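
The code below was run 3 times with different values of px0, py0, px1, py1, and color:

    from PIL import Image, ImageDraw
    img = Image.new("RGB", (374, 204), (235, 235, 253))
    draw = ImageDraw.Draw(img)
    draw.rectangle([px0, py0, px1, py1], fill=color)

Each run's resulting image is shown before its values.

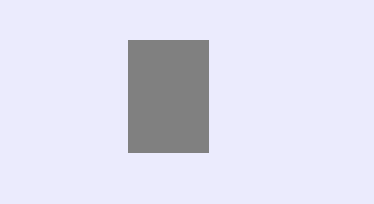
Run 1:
px0 = 128, py0 = 40, px1 = 208, py1 = 152, color = 'gray'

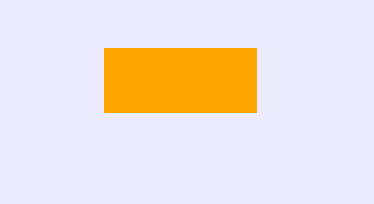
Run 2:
px0 = 104, py0 = 48, px1 = 256, py1 = 112, color = 'orange'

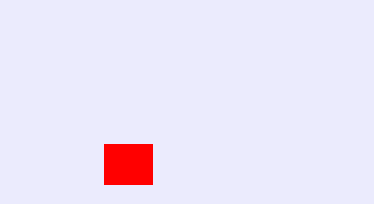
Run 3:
px0 = 104
py0 = 144
px1 = 152
py1 = 184
color = 'red'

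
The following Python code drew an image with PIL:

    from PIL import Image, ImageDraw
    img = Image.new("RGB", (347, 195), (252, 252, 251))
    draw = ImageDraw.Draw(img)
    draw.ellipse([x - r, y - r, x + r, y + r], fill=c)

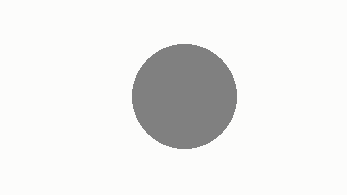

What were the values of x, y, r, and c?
x = 184, y = 96, r = 52, c = 'gray'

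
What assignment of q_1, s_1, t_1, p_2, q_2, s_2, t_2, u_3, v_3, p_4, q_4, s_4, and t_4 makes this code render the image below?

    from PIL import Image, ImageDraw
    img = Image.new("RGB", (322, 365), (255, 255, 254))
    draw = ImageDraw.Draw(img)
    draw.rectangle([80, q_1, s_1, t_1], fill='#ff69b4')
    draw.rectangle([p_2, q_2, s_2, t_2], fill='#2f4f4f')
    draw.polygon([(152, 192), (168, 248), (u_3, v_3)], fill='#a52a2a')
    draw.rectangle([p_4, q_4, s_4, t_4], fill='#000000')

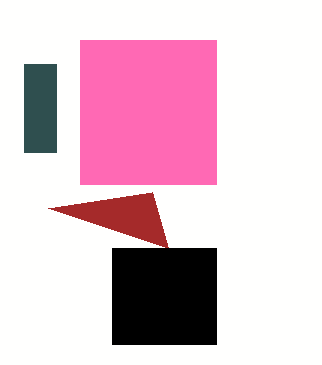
q_1 = 40
s_1 = 216
t_1 = 184
p_2 = 24
q_2 = 64
s_2 = 56
t_2 = 152
u_3 = 48
v_3 = 208
p_4 = 112
q_4 = 248
s_4 = 216
t_4 = 344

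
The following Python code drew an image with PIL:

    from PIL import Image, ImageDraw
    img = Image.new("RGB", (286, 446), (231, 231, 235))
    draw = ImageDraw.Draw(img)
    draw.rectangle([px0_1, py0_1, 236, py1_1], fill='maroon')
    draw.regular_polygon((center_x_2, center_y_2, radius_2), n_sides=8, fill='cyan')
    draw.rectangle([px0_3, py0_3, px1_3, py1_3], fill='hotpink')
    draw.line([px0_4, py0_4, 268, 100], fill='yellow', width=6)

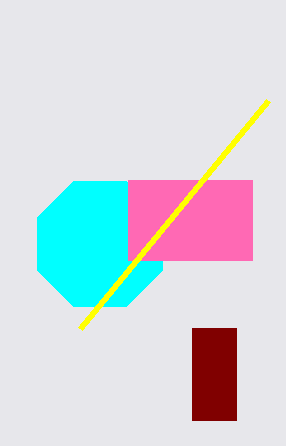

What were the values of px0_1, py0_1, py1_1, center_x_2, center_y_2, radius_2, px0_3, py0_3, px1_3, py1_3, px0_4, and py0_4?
px0_1 = 192, py0_1 = 328, py1_1 = 420, center_x_2 = 100, center_y_2 = 244, radius_2 = 68, px0_3 = 128, py0_3 = 180, px1_3 = 252, py1_3 = 260, px0_4 = 80, py0_4 = 328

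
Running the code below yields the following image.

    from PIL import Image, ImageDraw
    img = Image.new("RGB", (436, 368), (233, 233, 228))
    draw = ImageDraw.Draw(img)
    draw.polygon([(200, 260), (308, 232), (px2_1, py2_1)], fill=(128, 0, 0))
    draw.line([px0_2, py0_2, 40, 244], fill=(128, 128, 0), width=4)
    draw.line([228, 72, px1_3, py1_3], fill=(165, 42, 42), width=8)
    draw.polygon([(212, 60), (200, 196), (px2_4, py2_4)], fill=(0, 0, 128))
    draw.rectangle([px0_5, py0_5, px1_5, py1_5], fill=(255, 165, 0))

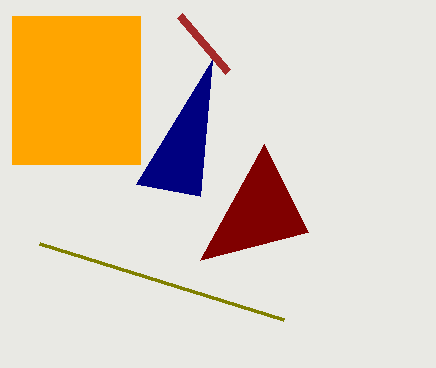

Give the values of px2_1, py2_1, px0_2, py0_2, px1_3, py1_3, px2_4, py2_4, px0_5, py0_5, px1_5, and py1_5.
px2_1 = 264
py2_1 = 144
px0_2 = 284
py0_2 = 320
px1_3 = 180
py1_3 = 16
px2_4 = 136
py2_4 = 184
px0_5 = 12
py0_5 = 16
px1_5 = 140
py1_5 = 164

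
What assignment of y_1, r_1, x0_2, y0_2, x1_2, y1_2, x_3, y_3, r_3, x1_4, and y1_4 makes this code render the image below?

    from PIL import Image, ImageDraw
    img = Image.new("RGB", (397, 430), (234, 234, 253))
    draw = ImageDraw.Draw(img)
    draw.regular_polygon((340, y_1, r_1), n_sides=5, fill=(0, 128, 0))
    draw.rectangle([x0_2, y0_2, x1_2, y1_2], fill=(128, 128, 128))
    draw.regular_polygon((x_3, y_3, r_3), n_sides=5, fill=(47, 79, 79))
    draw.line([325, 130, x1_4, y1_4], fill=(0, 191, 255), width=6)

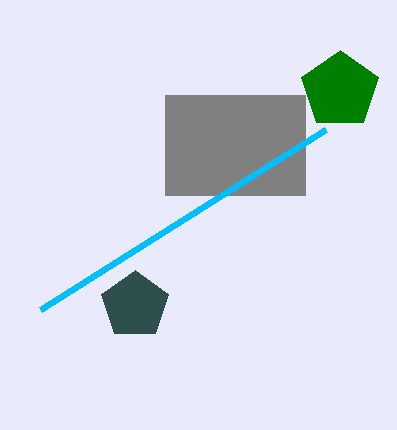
y_1 = 90
r_1 = 40
x0_2 = 165
y0_2 = 95
x1_2 = 305
y1_2 = 195
x_3 = 135
y_3 = 305
r_3 = 35
x1_4 = 40
y1_4 = 310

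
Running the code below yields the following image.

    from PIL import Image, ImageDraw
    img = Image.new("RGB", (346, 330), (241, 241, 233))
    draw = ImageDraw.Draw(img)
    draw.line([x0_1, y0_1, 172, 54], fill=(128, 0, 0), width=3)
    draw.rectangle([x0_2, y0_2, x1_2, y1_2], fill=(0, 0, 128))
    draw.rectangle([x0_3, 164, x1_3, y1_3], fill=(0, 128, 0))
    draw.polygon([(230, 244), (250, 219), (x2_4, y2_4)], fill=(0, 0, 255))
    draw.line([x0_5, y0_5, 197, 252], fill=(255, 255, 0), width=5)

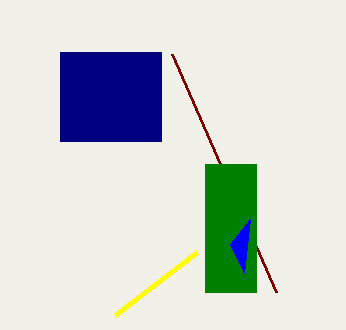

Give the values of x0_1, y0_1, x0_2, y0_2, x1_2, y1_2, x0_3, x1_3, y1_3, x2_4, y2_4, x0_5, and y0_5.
x0_1 = 276, y0_1 = 292, x0_2 = 60, y0_2 = 52, x1_2 = 161, y1_2 = 141, x0_3 = 205, x1_3 = 256, y1_3 = 292, x2_4 = 244, y2_4 = 273, x0_5 = 115, y0_5 = 315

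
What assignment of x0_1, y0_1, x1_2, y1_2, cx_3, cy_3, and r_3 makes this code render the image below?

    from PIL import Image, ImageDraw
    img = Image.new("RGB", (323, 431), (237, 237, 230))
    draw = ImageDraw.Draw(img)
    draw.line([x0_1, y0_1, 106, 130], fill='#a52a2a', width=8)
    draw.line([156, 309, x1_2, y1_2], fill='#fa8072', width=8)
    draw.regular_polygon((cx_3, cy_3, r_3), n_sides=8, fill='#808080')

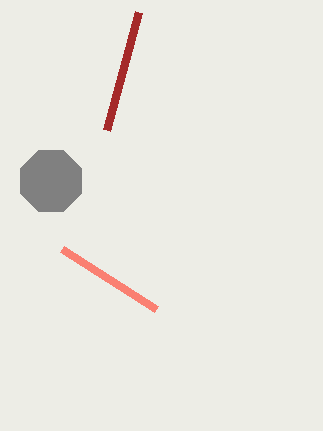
x0_1 = 138
y0_1 = 12
x1_2 = 62
y1_2 = 249
cx_3 = 51
cy_3 = 181
r_3 = 33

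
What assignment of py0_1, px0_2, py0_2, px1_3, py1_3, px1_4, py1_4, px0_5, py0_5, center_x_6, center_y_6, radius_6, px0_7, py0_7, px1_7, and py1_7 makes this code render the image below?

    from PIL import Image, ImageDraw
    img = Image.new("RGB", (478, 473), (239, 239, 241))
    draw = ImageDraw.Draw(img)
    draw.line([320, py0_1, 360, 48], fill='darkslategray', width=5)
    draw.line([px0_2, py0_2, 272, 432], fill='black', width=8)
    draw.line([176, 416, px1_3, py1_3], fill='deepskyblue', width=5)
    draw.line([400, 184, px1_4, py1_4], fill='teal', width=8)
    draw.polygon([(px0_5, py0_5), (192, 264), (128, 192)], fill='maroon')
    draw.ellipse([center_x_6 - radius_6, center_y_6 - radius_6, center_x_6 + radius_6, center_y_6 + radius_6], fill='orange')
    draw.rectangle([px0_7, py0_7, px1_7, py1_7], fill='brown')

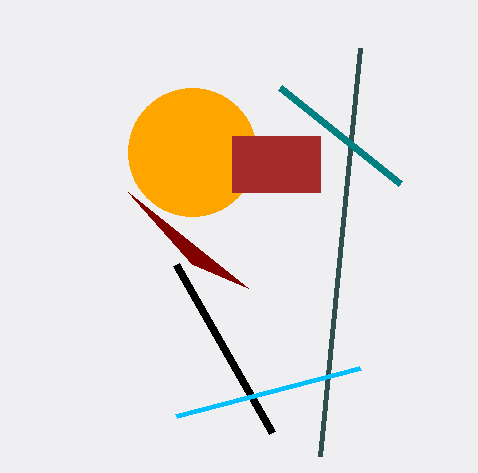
py0_1 = 456; px0_2 = 176; py0_2 = 264; px1_3 = 360; py1_3 = 368; px1_4 = 280; py1_4 = 88; px0_5 = 248; py0_5 = 288; center_x_6 = 192; center_y_6 = 152; radius_6 = 64; px0_7 = 232; py0_7 = 136; px1_7 = 320; py1_7 = 192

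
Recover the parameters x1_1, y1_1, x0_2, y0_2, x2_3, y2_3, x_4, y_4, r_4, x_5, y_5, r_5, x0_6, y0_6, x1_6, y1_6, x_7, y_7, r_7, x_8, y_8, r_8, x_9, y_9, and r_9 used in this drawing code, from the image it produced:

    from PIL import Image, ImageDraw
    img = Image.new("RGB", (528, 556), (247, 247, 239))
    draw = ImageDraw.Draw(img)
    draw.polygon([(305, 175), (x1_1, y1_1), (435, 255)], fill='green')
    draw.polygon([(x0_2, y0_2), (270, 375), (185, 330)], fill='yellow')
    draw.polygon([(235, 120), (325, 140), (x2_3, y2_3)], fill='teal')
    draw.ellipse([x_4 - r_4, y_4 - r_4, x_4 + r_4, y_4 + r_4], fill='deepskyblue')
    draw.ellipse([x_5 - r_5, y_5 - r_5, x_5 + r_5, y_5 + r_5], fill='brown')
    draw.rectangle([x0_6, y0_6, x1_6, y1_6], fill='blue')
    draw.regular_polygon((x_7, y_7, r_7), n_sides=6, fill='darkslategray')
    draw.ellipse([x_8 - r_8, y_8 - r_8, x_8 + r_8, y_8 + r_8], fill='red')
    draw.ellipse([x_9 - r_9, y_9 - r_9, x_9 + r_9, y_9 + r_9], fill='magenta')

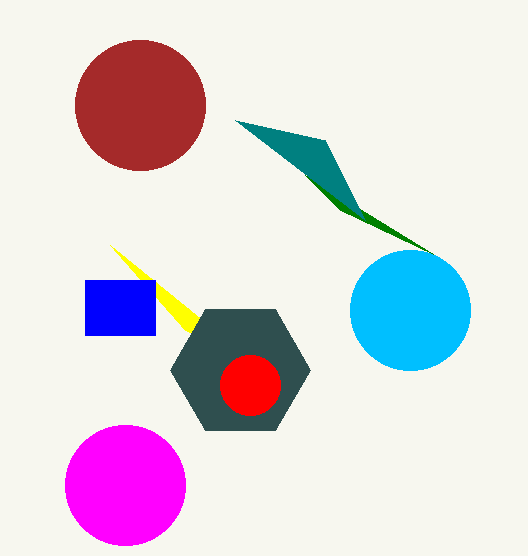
x1_1 = 340, y1_1 = 210, x0_2 = 110, y0_2 = 245, x2_3 = 365, y2_3 = 220, x_4 = 410, y_4 = 310, r_4 = 60, x_5 = 140, y_5 = 105, r_5 = 65, x0_6 = 85, y0_6 = 280, x1_6 = 155, y1_6 = 335, x_7 = 240, y_7 = 370, r_7 = 70, x_8 = 250, y_8 = 385, r_8 = 30, x_9 = 125, y_9 = 485, r_9 = 60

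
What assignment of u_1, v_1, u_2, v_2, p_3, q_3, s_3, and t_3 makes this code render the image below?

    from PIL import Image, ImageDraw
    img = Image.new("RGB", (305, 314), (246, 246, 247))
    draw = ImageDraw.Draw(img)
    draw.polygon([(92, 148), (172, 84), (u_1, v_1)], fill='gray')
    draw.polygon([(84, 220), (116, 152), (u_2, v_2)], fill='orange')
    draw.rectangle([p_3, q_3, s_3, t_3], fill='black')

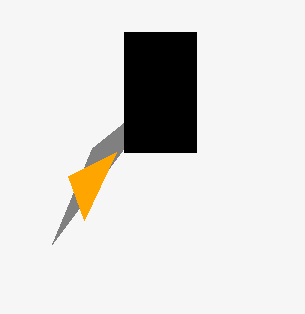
u_1 = 52
v_1 = 244
u_2 = 68
v_2 = 176
p_3 = 124
q_3 = 32
s_3 = 196
t_3 = 152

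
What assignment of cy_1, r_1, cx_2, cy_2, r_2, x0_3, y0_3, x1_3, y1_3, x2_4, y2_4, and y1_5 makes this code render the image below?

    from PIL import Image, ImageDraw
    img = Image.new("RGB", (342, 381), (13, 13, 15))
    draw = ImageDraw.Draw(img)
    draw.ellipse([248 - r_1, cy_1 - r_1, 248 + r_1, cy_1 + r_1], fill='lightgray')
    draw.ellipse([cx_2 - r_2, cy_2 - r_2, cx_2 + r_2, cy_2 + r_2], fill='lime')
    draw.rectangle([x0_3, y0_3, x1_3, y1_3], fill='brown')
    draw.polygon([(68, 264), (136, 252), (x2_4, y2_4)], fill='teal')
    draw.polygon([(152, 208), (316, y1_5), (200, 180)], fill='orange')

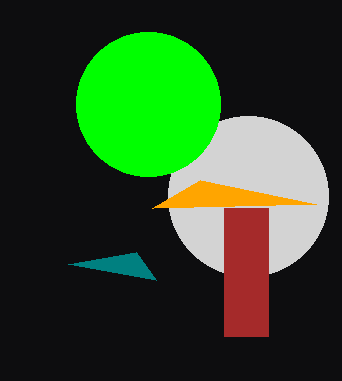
cy_1 = 196
r_1 = 80
cx_2 = 148
cy_2 = 104
r_2 = 72
x0_3 = 224
y0_3 = 208
x1_3 = 268
y1_3 = 336
x2_4 = 156
y2_4 = 280
y1_5 = 204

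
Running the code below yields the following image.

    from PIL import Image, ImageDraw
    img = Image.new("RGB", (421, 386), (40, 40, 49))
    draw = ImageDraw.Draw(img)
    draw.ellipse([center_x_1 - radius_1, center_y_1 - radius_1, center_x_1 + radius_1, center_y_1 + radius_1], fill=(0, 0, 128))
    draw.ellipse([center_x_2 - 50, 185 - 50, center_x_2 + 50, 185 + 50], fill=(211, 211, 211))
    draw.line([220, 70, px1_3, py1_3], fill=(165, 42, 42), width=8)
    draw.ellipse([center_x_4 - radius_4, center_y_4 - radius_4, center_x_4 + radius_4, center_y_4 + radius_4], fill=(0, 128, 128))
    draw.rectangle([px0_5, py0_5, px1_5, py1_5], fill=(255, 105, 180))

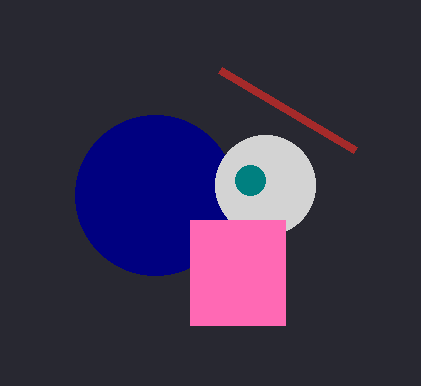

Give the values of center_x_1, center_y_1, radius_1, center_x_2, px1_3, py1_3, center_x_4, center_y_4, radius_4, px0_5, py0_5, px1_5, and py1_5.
center_x_1 = 155; center_y_1 = 195; radius_1 = 80; center_x_2 = 265; px1_3 = 355; py1_3 = 150; center_x_4 = 250; center_y_4 = 180; radius_4 = 15; px0_5 = 190; py0_5 = 220; px1_5 = 285; py1_5 = 325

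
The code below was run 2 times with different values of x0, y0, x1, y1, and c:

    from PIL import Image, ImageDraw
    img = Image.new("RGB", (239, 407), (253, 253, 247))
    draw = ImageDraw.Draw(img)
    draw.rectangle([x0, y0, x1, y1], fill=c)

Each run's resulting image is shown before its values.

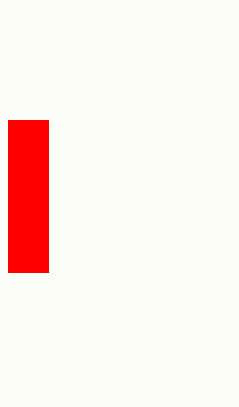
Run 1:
x0 = 8; y0 = 120; x1 = 48; y1 = 272; c = 'red'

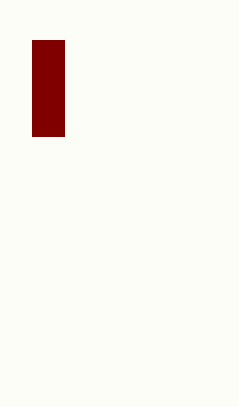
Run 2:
x0 = 32
y0 = 40
x1 = 64
y1 = 136
c = 'maroon'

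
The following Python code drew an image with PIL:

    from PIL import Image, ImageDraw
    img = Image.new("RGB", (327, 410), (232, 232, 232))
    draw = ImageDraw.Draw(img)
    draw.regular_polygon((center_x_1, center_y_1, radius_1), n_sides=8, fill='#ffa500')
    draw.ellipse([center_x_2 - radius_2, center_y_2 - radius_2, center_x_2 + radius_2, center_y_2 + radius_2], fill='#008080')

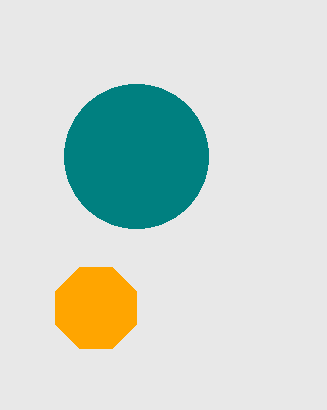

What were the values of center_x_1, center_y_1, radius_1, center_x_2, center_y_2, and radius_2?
center_x_1 = 96
center_y_1 = 308
radius_1 = 44
center_x_2 = 136
center_y_2 = 156
radius_2 = 72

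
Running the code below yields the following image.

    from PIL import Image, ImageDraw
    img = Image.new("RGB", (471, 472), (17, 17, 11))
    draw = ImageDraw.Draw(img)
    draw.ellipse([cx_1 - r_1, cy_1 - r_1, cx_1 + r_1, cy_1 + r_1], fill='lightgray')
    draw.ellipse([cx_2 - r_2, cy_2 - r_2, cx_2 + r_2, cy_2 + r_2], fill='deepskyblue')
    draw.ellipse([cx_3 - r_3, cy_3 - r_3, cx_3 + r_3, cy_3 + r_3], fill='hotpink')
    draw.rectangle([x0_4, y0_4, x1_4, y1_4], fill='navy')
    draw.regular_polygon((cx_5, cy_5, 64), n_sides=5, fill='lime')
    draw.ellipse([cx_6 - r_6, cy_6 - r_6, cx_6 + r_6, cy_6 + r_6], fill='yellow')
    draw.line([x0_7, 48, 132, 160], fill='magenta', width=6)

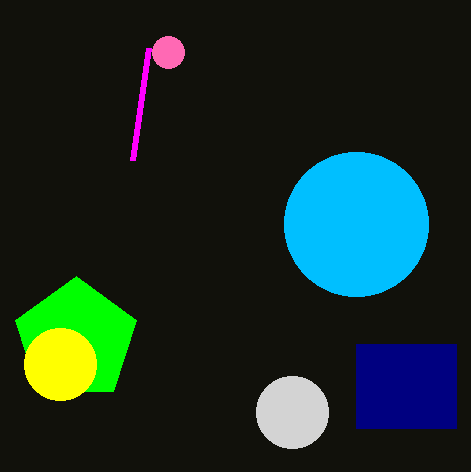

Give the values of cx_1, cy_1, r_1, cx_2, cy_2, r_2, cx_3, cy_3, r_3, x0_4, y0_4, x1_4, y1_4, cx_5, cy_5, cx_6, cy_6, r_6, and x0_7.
cx_1 = 292
cy_1 = 412
r_1 = 36
cx_2 = 356
cy_2 = 224
r_2 = 72
cx_3 = 168
cy_3 = 52
r_3 = 16
x0_4 = 356
y0_4 = 344
x1_4 = 456
y1_4 = 428
cx_5 = 76
cy_5 = 340
cx_6 = 60
cy_6 = 364
r_6 = 36
x0_7 = 148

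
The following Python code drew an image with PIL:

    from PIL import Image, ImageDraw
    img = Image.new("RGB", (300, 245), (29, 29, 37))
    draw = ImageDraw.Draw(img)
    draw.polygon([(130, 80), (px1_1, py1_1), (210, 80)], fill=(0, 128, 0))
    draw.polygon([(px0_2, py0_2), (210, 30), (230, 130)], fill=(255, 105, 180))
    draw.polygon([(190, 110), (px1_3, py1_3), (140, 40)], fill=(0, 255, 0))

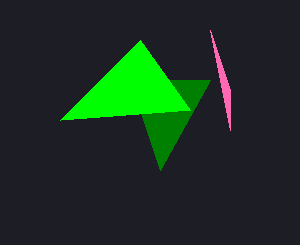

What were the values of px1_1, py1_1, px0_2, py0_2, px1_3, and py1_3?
px1_1 = 160; py1_1 = 170; px0_2 = 230; py0_2 = 90; px1_3 = 60; py1_3 = 120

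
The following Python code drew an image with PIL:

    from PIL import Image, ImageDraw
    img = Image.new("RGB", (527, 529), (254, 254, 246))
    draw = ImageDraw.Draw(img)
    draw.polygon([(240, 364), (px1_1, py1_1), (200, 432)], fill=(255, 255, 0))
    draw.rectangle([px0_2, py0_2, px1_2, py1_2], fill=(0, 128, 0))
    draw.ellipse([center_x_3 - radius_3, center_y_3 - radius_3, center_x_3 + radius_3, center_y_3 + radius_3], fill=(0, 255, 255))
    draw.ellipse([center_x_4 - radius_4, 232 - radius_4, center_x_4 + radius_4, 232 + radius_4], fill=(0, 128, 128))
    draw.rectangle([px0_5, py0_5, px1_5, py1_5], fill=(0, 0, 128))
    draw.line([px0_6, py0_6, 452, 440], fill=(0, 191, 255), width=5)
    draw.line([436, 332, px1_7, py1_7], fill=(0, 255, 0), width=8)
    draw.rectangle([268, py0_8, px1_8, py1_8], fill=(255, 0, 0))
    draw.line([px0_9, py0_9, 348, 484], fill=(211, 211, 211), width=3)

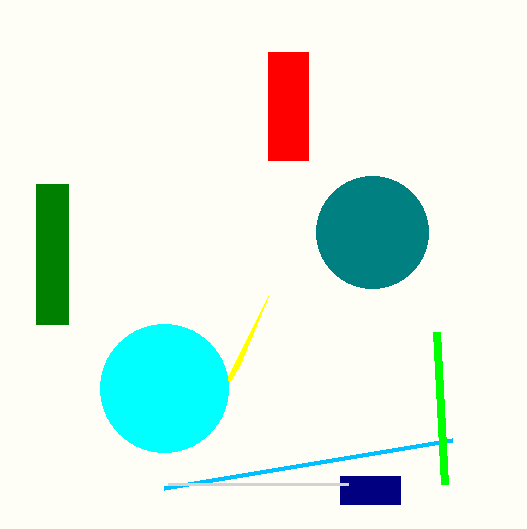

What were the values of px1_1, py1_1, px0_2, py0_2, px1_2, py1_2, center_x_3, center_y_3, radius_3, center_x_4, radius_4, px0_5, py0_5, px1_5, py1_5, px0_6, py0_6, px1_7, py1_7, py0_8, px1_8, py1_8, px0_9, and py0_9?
px1_1 = 268, py1_1 = 296, px0_2 = 36, py0_2 = 184, px1_2 = 68, py1_2 = 324, center_x_3 = 164, center_y_3 = 388, radius_3 = 64, center_x_4 = 372, radius_4 = 56, px0_5 = 340, py0_5 = 476, px1_5 = 400, py1_5 = 504, px0_6 = 164, py0_6 = 488, px1_7 = 444, py1_7 = 484, py0_8 = 52, px1_8 = 308, py1_8 = 160, px0_9 = 168, py0_9 = 484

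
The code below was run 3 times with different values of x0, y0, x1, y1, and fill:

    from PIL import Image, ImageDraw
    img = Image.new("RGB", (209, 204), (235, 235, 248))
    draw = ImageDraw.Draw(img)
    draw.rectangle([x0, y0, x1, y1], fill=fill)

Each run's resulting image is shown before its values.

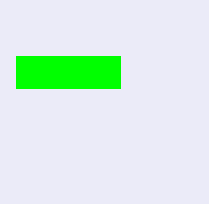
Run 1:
x0 = 16, y0 = 56, x1 = 120, y1 = 88, fill = 'lime'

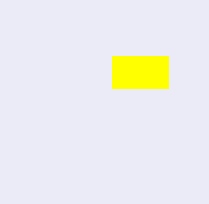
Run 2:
x0 = 112, y0 = 56, x1 = 168, y1 = 88, fill = 'yellow'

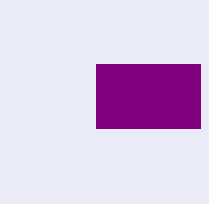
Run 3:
x0 = 96, y0 = 64, x1 = 200, y1 = 128, fill = 'purple'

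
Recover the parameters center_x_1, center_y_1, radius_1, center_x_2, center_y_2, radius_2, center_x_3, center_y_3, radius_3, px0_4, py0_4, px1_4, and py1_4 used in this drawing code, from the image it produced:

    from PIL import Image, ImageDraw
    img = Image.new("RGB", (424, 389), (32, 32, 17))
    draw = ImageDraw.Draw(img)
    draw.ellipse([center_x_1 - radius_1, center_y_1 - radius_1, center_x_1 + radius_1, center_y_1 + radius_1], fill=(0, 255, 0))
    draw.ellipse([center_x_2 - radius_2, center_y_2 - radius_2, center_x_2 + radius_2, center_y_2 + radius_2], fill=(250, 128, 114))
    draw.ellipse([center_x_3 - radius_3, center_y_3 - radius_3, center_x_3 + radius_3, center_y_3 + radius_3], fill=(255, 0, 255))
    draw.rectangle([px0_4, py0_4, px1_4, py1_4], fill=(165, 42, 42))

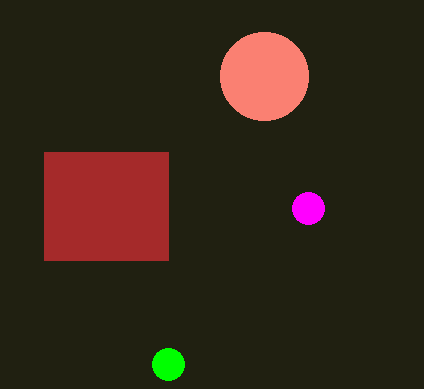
center_x_1 = 168; center_y_1 = 364; radius_1 = 16; center_x_2 = 264; center_y_2 = 76; radius_2 = 44; center_x_3 = 308; center_y_3 = 208; radius_3 = 16; px0_4 = 44; py0_4 = 152; px1_4 = 168; py1_4 = 260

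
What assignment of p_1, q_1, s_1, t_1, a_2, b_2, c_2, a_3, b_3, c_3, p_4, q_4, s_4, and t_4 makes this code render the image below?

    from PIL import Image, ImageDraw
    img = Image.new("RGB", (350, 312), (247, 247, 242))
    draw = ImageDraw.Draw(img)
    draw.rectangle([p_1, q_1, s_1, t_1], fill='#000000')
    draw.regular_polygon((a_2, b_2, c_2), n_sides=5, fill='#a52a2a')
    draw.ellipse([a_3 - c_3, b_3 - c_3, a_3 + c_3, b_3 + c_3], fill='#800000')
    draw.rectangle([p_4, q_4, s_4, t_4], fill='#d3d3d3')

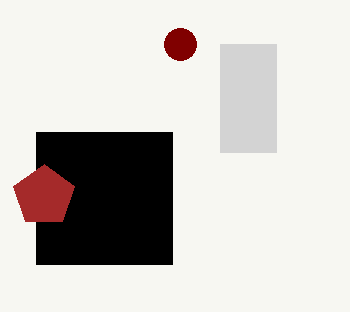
p_1 = 36
q_1 = 132
s_1 = 172
t_1 = 264
a_2 = 44
b_2 = 196
c_2 = 32
a_3 = 180
b_3 = 44
c_3 = 16
p_4 = 220
q_4 = 44
s_4 = 276
t_4 = 152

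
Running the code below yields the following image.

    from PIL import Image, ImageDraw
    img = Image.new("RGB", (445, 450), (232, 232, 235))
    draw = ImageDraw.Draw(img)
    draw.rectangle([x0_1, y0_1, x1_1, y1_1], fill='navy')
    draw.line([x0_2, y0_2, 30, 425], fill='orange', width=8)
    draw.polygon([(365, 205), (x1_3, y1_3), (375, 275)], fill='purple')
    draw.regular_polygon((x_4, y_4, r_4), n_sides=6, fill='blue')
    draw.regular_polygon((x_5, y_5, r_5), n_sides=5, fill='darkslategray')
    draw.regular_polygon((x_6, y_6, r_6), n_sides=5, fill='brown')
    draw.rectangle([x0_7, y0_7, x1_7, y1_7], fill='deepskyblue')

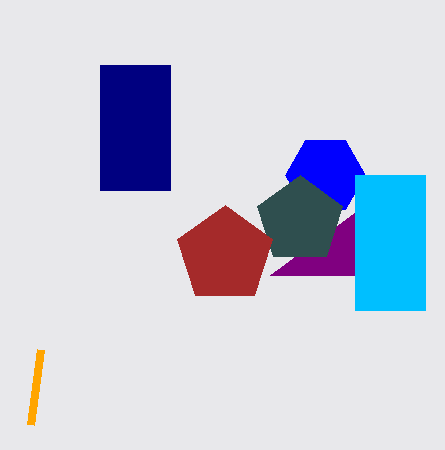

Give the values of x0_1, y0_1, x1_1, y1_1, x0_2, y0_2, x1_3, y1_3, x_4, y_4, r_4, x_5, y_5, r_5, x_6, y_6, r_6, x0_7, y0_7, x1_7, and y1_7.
x0_1 = 100
y0_1 = 65
x1_1 = 170
y1_1 = 190
x0_2 = 40
y0_2 = 350
x1_3 = 270
y1_3 = 275
x_4 = 325
y_4 = 175
r_4 = 40
x_5 = 300
y_5 = 220
r_5 = 45
x_6 = 225
y_6 = 255
r_6 = 50
x0_7 = 355
y0_7 = 175
x1_7 = 425
y1_7 = 310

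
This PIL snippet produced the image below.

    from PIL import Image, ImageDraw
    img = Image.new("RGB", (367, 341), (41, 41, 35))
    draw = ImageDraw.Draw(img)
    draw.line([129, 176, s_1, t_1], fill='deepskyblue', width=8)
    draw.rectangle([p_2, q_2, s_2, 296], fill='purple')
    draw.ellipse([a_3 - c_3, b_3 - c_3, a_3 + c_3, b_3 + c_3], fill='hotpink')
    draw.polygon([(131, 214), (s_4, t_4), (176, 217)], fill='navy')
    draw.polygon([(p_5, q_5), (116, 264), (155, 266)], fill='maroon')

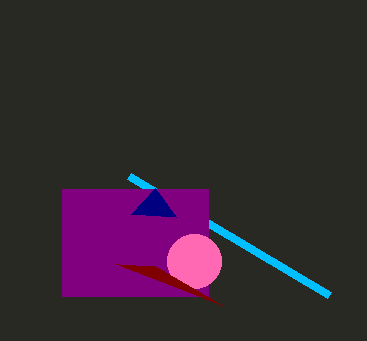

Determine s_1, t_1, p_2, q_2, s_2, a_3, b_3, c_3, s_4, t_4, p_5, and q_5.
s_1 = 329
t_1 = 295
p_2 = 62
q_2 = 189
s_2 = 208
a_3 = 194
b_3 = 261
c_3 = 27
s_4 = 155
t_4 = 188
p_5 = 222
q_5 = 305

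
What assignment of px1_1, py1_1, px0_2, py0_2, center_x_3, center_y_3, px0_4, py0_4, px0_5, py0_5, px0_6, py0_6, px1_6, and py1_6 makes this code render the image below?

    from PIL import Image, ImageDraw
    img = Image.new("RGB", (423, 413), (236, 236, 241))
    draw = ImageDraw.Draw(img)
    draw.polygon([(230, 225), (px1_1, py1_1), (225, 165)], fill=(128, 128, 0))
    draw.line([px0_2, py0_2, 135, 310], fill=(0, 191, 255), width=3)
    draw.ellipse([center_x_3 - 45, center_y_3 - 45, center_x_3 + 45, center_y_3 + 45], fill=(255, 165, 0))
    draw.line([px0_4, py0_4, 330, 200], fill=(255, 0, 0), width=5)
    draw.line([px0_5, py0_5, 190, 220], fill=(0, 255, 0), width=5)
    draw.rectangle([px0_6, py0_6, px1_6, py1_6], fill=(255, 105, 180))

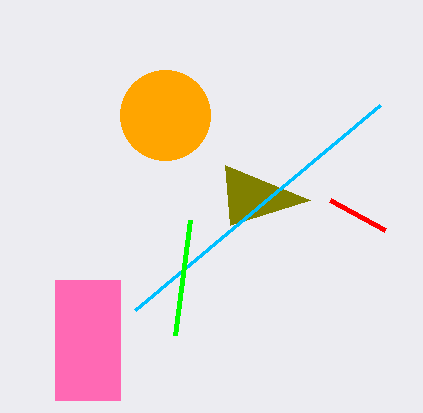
px1_1 = 310; py1_1 = 200; px0_2 = 380; py0_2 = 105; center_x_3 = 165; center_y_3 = 115; px0_4 = 385; py0_4 = 230; px0_5 = 175; py0_5 = 335; px0_6 = 55; py0_6 = 280; px1_6 = 120; py1_6 = 400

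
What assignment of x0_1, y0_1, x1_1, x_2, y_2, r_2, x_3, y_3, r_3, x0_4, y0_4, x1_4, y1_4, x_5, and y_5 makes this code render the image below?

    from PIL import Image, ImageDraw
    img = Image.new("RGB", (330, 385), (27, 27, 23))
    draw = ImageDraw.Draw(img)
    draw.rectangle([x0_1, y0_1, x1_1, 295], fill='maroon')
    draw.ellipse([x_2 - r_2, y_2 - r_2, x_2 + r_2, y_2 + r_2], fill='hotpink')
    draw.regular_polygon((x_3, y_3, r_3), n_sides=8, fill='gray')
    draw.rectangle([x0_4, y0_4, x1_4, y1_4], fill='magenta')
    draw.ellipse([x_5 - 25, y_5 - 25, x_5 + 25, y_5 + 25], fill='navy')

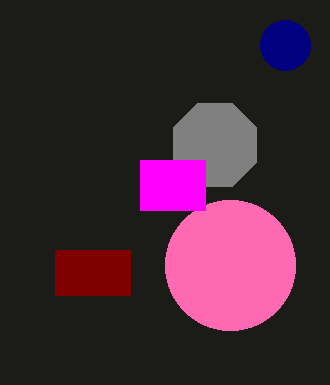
x0_1 = 55, y0_1 = 250, x1_1 = 130, x_2 = 230, y_2 = 265, r_2 = 65, x_3 = 215, y_3 = 145, r_3 = 45, x0_4 = 140, y0_4 = 160, x1_4 = 205, y1_4 = 210, x_5 = 285, y_5 = 45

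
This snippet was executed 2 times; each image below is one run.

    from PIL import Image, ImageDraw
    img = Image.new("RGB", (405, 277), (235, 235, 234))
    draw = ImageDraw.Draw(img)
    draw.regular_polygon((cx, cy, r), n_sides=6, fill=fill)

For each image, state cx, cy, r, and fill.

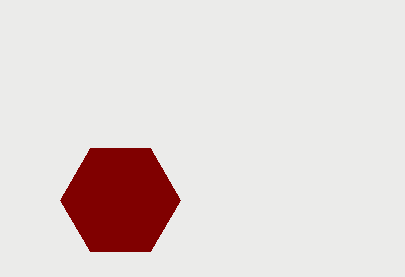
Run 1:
cx = 120
cy = 200
r = 60
fill = 'maroon'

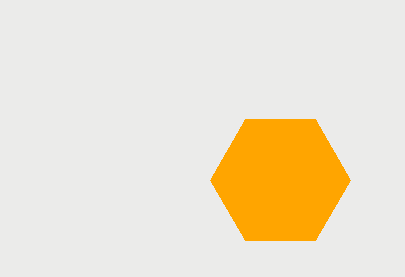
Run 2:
cx = 280, cy = 180, r = 70, fill = 'orange'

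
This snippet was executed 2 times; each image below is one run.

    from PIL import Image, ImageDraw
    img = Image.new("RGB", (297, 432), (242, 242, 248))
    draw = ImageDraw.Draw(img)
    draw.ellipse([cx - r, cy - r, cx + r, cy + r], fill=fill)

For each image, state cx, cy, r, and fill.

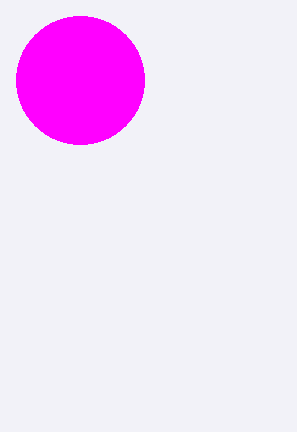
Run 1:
cx = 80, cy = 80, r = 64, fill = 'magenta'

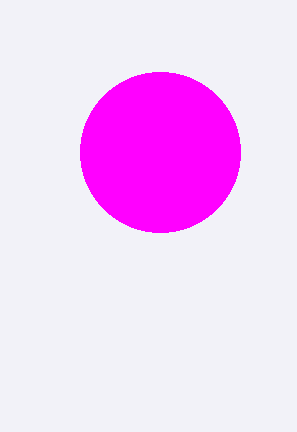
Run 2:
cx = 160; cy = 152; r = 80; fill = 'magenta'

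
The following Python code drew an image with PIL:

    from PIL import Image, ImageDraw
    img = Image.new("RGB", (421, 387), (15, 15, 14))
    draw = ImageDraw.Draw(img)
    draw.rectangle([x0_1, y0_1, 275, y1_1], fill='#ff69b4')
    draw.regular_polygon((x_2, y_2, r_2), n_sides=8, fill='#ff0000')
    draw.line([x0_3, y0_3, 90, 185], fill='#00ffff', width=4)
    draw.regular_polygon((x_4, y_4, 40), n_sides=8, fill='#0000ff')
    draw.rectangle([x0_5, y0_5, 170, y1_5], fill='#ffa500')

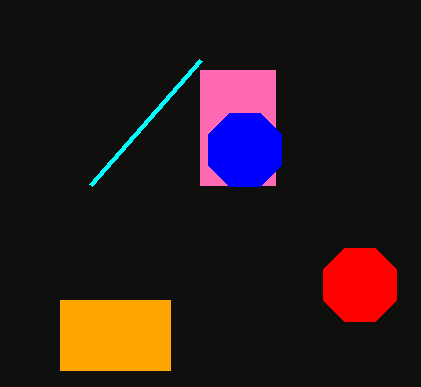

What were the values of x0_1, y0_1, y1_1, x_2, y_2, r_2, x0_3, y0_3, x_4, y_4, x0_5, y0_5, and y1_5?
x0_1 = 200, y0_1 = 70, y1_1 = 185, x_2 = 360, y_2 = 285, r_2 = 40, x0_3 = 200, y0_3 = 60, x_4 = 245, y_4 = 150, x0_5 = 60, y0_5 = 300, y1_5 = 370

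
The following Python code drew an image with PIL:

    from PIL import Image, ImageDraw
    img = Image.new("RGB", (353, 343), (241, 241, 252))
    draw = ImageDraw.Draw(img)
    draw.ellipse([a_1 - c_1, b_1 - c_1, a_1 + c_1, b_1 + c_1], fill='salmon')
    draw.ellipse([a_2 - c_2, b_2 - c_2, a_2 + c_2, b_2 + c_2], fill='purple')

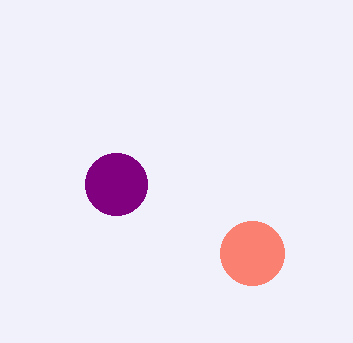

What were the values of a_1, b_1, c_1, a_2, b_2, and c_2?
a_1 = 252
b_1 = 253
c_1 = 32
a_2 = 116
b_2 = 184
c_2 = 31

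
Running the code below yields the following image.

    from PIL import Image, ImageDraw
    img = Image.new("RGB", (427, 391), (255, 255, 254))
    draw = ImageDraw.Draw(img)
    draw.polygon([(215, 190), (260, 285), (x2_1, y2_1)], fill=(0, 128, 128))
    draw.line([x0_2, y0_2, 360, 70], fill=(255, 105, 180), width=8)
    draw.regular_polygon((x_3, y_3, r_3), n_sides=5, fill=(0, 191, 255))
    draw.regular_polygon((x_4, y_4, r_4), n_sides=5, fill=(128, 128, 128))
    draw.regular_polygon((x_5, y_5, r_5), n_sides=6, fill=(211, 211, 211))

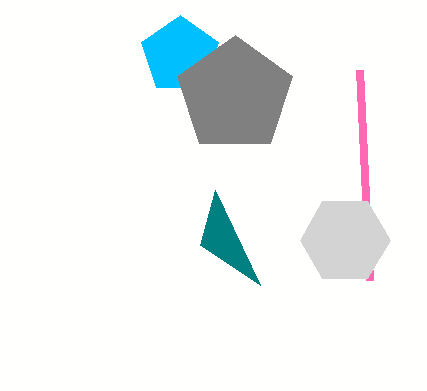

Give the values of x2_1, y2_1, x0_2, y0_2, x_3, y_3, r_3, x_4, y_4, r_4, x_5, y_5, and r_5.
x2_1 = 200; y2_1 = 245; x0_2 = 370; y0_2 = 280; x_3 = 180; y_3 = 55; r_3 = 40; x_4 = 235; y_4 = 95; r_4 = 60; x_5 = 345; y_5 = 240; r_5 = 45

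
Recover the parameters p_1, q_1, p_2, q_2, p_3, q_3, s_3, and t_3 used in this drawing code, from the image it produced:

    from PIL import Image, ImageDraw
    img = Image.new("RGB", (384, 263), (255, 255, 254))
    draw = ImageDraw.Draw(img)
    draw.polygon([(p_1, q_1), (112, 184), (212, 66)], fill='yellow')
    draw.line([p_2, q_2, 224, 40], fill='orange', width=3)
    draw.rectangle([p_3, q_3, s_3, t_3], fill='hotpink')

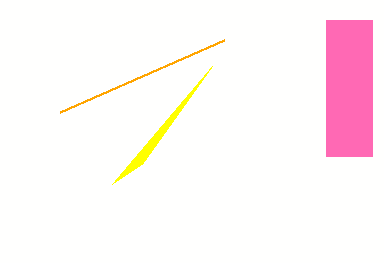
p_1 = 142, q_1 = 164, p_2 = 60, q_2 = 112, p_3 = 326, q_3 = 20, s_3 = 372, t_3 = 156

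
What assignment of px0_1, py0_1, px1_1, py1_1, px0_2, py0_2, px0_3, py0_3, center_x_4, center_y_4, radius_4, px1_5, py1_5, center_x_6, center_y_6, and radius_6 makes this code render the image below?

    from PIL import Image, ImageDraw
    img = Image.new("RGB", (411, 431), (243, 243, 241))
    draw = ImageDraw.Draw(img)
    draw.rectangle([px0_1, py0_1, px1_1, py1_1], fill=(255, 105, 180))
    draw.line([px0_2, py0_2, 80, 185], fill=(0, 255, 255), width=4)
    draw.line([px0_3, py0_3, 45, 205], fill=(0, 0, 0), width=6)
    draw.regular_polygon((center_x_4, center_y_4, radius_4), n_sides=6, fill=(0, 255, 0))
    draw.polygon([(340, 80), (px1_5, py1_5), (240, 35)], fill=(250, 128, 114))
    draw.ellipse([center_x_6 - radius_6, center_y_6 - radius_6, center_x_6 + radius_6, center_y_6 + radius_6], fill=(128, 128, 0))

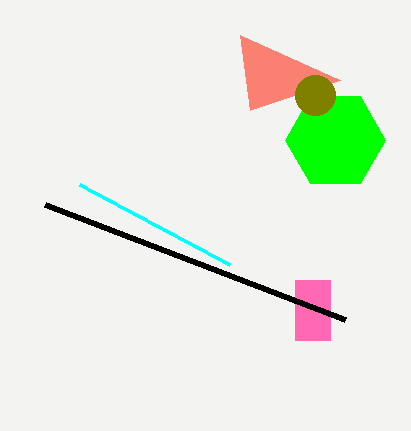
px0_1 = 295
py0_1 = 280
px1_1 = 330
py1_1 = 340
px0_2 = 230
py0_2 = 265
px0_3 = 345
py0_3 = 320
center_x_4 = 335
center_y_4 = 140
radius_4 = 50
px1_5 = 250
py1_5 = 110
center_x_6 = 315
center_y_6 = 95
radius_6 = 20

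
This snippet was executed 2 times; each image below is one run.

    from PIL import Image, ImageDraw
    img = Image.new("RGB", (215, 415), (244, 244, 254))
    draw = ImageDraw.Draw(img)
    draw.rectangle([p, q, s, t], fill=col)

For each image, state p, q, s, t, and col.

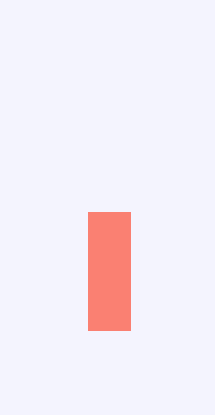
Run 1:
p = 88
q = 212
s = 130
t = 330
col = 'salmon'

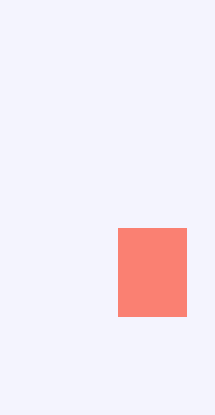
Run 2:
p = 118, q = 228, s = 186, t = 316, col = 'salmon'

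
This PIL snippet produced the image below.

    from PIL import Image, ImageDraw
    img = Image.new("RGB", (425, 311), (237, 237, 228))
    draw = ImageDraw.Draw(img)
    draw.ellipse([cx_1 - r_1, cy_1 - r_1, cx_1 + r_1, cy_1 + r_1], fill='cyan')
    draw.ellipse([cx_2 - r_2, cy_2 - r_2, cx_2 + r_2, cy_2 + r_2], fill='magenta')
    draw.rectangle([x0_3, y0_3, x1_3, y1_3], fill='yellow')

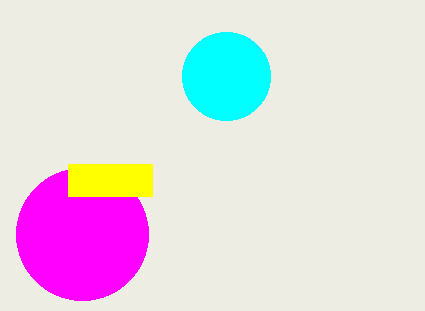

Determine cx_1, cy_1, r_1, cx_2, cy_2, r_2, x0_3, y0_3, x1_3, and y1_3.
cx_1 = 226, cy_1 = 76, r_1 = 44, cx_2 = 82, cy_2 = 234, r_2 = 66, x0_3 = 68, y0_3 = 164, x1_3 = 152, y1_3 = 196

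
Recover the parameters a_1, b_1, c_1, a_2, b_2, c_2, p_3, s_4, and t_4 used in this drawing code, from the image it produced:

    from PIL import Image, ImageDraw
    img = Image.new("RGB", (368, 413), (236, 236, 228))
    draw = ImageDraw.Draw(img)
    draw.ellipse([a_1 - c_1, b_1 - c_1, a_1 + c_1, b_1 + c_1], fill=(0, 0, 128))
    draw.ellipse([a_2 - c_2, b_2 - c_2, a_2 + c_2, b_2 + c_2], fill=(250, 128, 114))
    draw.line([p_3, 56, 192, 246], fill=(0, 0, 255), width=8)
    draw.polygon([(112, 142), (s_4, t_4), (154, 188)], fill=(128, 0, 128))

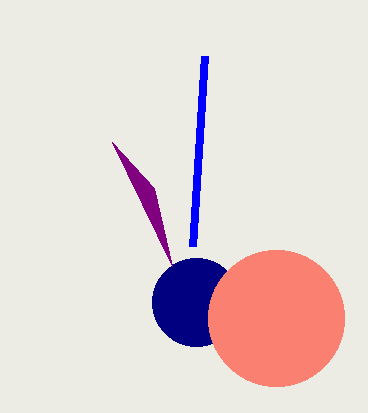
a_1 = 196, b_1 = 302, c_1 = 44, a_2 = 276, b_2 = 318, c_2 = 68, p_3 = 204, s_4 = 172, t_4 = 266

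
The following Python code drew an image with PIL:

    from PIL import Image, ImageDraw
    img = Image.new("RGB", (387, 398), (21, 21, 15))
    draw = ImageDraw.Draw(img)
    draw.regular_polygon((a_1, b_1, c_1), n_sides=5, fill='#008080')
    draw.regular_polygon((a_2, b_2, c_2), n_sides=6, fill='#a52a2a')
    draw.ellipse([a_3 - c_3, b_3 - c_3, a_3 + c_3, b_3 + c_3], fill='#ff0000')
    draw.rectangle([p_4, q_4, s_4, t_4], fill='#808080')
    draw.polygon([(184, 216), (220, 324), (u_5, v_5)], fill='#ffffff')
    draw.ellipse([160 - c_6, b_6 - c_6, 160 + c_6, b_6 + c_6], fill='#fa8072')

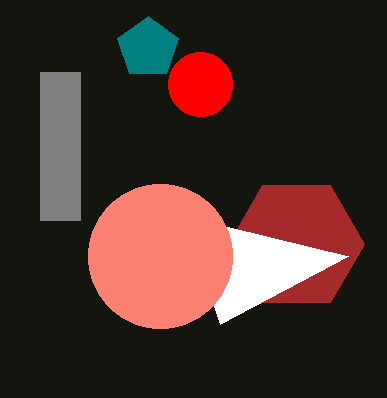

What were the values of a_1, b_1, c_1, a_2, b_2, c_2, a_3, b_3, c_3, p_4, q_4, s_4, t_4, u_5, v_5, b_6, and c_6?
a_1 = 148, b_1 = 48, c_1 = 32, a_2 = 296, b_2 = 244, c_2 = 68, a_3 = 200, b_3 = 84, c_3 = 32, p_4 = 40, q_4 = 72, s_4 = 80, t_4 = 220, u_5 = 348, v_5 = 256, b_6 = 256, c_6 = 72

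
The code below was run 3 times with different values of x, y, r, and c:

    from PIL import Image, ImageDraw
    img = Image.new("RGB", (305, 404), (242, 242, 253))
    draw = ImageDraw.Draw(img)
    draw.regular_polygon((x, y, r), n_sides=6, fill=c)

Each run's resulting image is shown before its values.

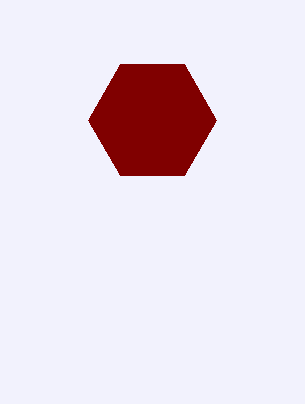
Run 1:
x = 152; y = 120; r = 64; c = 'maroon'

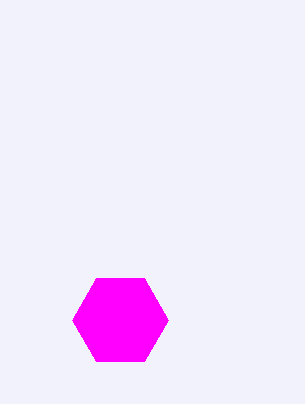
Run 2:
x = 120
y = 320
r = 48
c = 'magenta'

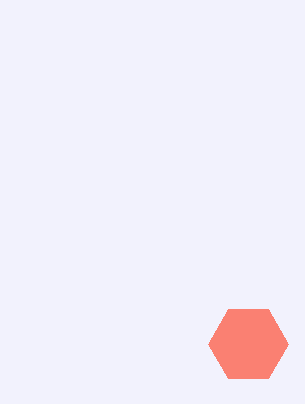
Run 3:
x = 248
y = 344
r = 40
c = 'salmon'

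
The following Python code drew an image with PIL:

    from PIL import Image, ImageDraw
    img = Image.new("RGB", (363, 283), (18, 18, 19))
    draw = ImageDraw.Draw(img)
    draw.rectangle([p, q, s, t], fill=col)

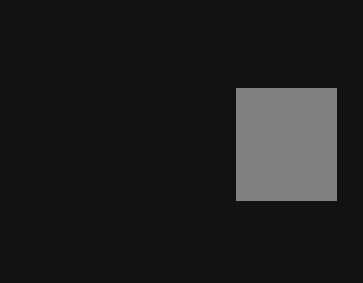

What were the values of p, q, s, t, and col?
p = 236; q = 88; s = 336; t = 200; col = 'gray'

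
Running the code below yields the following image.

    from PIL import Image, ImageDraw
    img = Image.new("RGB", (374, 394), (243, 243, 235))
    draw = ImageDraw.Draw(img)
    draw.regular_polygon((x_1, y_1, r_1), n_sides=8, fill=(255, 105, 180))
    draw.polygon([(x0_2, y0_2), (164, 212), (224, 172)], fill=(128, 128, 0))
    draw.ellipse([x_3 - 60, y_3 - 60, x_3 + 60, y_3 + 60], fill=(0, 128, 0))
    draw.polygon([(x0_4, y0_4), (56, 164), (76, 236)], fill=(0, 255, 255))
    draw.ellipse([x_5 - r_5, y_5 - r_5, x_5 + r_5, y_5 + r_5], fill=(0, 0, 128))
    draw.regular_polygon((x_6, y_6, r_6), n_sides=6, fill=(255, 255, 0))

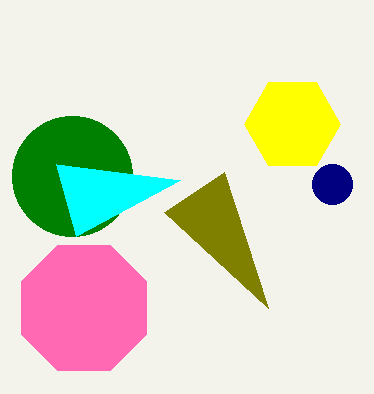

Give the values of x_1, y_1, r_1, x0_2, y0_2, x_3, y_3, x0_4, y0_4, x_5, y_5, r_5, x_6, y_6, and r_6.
x_1 = 84; y_1 = 308; r_1 = 68; x0_2 = 268; y0_2 = 308; x_3 = 72; y_3 = 176; x0_4 = 180; y0_4 = 180; x_5 = 332; y_5 = 184; r_5 = 20; x_6 = 292; y_6 = 124; r_6 = 48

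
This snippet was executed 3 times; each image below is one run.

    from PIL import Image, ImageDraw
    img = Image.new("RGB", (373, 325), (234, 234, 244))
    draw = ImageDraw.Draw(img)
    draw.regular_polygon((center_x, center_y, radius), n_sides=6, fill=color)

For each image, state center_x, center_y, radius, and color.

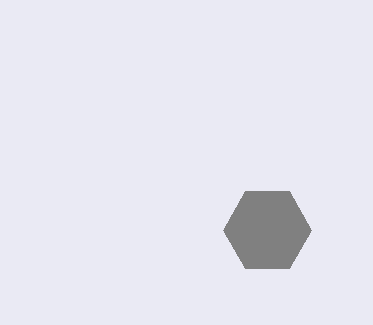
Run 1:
center_x = 267, center_y = 230, radius = 44, color = 'gray'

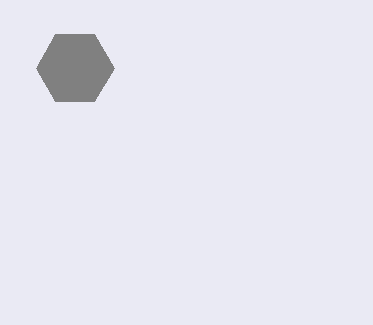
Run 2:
center_x = 75
center_y = 68
radius = 39
color = 'gray'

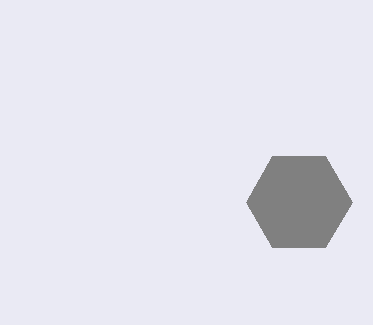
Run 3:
center_x = 299, center_y = 202, radius = 53, color = 'gray'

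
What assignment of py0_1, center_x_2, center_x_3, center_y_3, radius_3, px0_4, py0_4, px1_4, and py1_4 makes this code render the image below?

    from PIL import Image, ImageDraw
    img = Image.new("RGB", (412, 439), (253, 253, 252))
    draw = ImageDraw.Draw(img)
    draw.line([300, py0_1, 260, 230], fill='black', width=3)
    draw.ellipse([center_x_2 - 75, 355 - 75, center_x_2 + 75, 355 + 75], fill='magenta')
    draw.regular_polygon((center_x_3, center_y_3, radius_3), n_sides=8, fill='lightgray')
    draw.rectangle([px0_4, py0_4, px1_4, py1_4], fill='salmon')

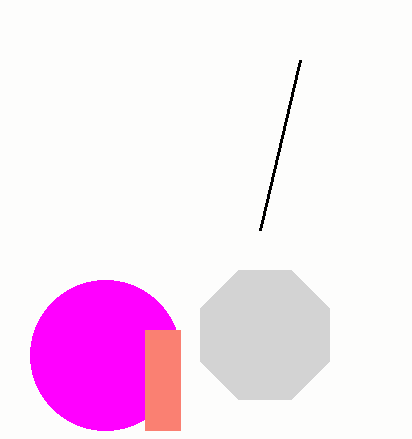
py0_1 = 60, center_x_2 = 105, center_x_3 = 265, center_y_3 = 335, radius_3 = 70, px0_4 = 145, py0_4 = 330, px1_4 = 180, py1_4 = 430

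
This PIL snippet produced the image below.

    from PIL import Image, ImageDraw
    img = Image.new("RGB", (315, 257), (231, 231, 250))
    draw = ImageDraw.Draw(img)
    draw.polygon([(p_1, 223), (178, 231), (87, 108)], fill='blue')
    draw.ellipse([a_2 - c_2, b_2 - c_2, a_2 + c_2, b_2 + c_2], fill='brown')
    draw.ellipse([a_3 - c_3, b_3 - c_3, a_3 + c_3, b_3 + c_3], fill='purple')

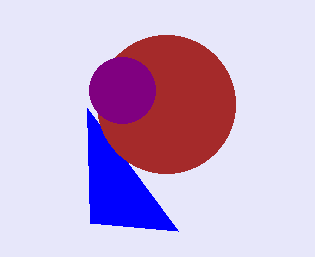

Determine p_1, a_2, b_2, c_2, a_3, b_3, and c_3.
p_1 = 90, a_2 = 166, b_2 = 104, c_2 = 69, a_3 = 122, b_3 = 90, c_3 = 33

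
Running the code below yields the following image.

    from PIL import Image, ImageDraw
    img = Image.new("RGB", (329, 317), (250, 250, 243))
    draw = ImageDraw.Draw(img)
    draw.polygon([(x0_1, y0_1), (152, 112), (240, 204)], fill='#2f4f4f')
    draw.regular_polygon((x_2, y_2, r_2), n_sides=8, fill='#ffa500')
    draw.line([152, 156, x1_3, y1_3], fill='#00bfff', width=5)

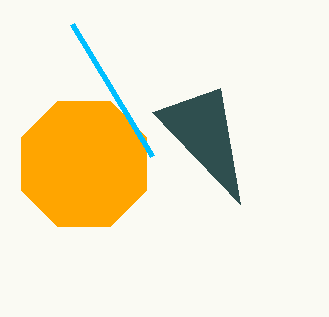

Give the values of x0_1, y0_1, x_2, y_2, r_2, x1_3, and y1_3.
x0_1 = 220
y0_1 = 88
x_2 = 84
y_2 = 164
r_2 = 68
x1_3 = 72
y1_3 = 24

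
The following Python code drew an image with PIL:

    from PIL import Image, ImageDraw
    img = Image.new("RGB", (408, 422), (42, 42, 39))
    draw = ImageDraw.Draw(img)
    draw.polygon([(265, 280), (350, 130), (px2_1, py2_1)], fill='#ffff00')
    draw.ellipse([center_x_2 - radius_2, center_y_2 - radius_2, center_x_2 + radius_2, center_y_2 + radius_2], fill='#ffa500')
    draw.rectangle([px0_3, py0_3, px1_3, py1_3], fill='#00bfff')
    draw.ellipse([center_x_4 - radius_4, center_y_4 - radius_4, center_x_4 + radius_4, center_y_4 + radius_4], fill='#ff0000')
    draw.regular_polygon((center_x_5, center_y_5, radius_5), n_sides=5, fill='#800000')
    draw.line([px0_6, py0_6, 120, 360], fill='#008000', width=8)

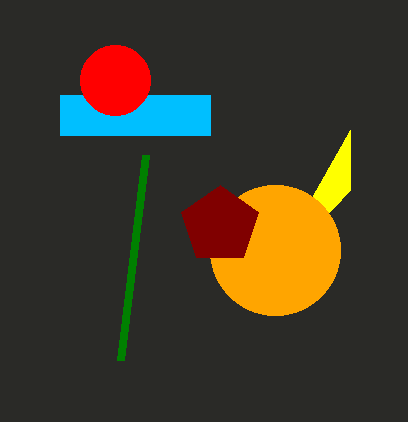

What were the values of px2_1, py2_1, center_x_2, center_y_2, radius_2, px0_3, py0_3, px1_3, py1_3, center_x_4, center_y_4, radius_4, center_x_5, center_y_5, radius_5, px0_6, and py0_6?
px2_1 = 350, py2_1 = 190, center_x_2 = 275, center_y_2 = 250, radius_2 = 65, px0_3 = 60, py0_3 = 95, px1_3 = 210, py1_3 = 135, center_x_4 = 115, center_y_4 = 80, radius_4 = 35, center_x_5 = 220, center_y_5 = 225, radius_5 = 40, px0_6 = 145, py0_6 = 155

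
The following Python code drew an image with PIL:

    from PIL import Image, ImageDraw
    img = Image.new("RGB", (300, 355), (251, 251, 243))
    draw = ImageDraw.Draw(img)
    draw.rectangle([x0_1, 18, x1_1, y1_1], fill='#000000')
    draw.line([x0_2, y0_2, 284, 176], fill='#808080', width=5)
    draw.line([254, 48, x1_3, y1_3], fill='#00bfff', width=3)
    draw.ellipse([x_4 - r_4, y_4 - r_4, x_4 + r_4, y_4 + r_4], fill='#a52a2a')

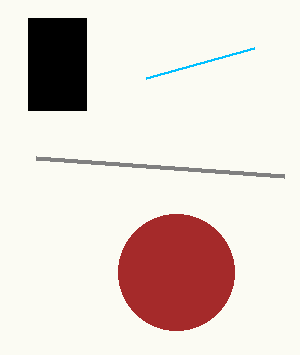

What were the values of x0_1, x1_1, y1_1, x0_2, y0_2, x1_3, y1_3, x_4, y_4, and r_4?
x0_1 = 28; x1_1 = 86; y1_1 = 110; x0_2 = 36; y0_2 = 158; x1_3 = 146; y1_3 = 78; x_4 = 176; y_4 = 272; r_4 = 58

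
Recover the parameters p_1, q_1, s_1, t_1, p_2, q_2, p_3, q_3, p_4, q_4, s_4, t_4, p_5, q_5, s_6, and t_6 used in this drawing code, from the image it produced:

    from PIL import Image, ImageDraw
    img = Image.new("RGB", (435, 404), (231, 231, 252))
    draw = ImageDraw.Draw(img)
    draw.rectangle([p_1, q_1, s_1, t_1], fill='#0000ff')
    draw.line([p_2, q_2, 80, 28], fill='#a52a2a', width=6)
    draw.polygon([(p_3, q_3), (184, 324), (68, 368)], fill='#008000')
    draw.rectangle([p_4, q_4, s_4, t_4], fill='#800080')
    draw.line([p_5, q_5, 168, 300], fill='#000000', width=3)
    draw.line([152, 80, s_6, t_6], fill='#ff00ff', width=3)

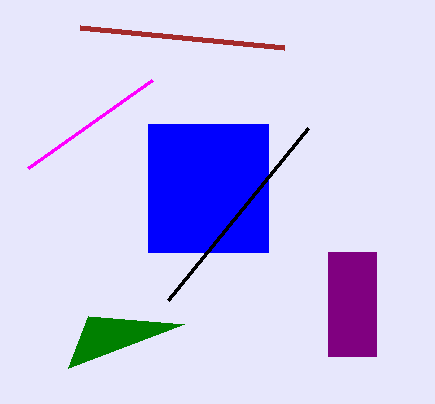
p_1 = 148, q_1 = 124, s_1 = 268, t_1 = 252, p_2 = 284, q_2 = 48, p_3 = 88, q_3 = 316, p_4 = 328, q_4 = 252, s_4 = 376, t_4 = 356, p_5 = 308, q_5 = 128, s_6 = 28, t_6 = 168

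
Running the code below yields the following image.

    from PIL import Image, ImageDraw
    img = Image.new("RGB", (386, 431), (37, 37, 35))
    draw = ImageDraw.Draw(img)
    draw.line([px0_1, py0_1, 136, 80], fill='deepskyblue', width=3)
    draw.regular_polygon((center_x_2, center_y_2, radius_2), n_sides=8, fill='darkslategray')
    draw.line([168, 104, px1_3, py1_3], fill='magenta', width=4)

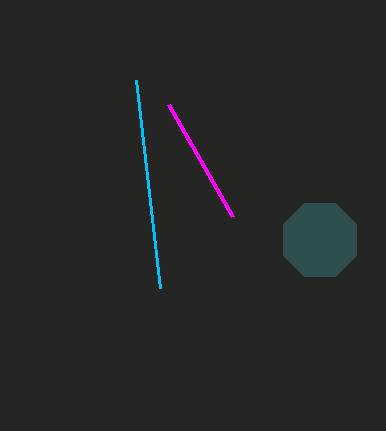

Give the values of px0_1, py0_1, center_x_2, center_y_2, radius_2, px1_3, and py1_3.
px0_1 = 160, py0_1 = 288, center_x_2 = 320, center_y_2 = 240, radius_2 = 40, px1_3 = 232, py1_3 = 216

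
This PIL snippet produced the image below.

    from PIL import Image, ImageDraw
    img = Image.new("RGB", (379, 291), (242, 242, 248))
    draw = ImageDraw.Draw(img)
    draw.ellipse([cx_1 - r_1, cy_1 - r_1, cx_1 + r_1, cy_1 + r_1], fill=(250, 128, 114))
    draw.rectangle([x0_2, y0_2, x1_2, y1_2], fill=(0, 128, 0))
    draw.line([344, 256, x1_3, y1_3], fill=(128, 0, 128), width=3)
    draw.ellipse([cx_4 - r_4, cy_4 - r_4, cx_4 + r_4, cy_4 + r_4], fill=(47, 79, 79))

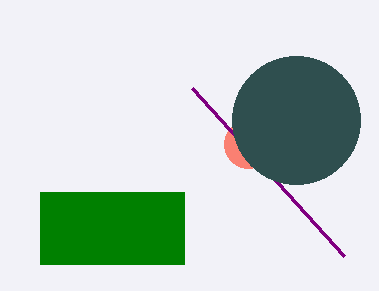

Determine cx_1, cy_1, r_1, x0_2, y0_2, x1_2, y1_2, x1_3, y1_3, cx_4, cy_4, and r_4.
cx_1 = 248
cy_1 = 144
r_1 = 24
x0_2 = 40
y0_2 = 192
x1_2 = 184
y1_2 = 264
x1_3 = 192
y1_3 = 88
cx_4 = 296
cy_4 = 120
r_4 = 64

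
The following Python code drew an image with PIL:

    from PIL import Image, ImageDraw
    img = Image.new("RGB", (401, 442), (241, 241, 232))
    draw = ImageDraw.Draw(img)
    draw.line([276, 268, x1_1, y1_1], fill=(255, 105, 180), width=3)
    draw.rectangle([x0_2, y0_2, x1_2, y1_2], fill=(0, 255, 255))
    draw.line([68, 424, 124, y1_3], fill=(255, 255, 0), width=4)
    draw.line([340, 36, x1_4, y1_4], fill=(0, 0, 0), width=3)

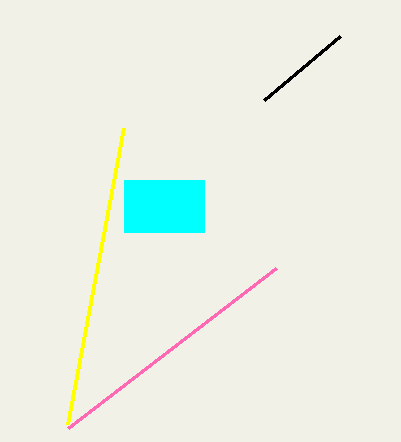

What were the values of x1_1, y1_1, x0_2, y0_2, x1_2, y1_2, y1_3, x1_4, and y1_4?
x1_1 = 68, y1_1 = 428, x0_2 = 124, y0_2 = 180, x1_2 = 204, y1_2 = 232, y1_3 = 128, x1_4 = 264, y1_4 = 100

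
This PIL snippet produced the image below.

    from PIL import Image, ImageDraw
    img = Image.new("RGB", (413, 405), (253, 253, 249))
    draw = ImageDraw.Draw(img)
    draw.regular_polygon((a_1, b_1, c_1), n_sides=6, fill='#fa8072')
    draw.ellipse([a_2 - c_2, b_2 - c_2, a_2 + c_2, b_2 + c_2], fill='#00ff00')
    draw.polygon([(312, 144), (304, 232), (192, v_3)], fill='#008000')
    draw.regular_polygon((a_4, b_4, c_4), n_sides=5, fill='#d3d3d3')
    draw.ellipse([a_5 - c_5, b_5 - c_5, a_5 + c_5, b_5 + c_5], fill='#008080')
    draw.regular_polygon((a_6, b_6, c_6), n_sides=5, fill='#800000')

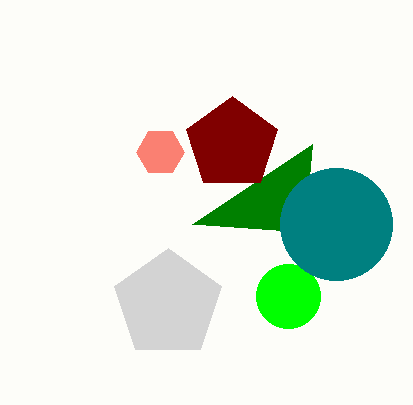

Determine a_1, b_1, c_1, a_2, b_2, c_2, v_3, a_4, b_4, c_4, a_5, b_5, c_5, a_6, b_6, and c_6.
a_1 = 160
b_1 = 152
c_1 = 24
a_2 = 288
b_2 = 296
c_2 = 32
v_3 = 224
a_4 = 168
b_4 = 304
c_4 = 56
a_5 = 336
b_5 = 224
c_5 = 56
a_6 = 232
b_6 = 144
c_6 = 48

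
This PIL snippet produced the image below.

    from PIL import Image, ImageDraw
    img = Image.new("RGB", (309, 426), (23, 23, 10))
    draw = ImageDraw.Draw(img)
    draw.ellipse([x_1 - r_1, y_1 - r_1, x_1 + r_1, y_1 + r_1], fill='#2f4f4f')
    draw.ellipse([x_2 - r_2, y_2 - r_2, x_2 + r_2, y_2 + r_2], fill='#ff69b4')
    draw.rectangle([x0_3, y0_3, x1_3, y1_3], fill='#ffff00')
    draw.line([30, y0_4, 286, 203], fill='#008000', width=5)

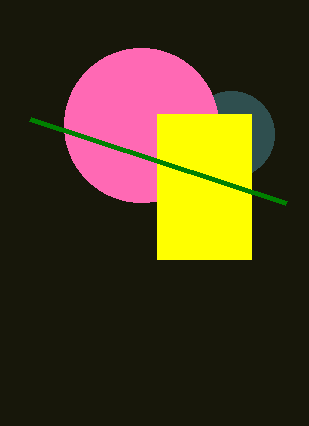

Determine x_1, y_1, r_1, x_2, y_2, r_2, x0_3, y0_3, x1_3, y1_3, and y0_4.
x_1 = 231; y_1 = 134; r_1 = 43; x_2 = 141; y_2 = 125; r_2 = 77; x0_3 = 157; y0_3 = 114; x1_3 = 251; y1_3 = 259; y0_4 = 119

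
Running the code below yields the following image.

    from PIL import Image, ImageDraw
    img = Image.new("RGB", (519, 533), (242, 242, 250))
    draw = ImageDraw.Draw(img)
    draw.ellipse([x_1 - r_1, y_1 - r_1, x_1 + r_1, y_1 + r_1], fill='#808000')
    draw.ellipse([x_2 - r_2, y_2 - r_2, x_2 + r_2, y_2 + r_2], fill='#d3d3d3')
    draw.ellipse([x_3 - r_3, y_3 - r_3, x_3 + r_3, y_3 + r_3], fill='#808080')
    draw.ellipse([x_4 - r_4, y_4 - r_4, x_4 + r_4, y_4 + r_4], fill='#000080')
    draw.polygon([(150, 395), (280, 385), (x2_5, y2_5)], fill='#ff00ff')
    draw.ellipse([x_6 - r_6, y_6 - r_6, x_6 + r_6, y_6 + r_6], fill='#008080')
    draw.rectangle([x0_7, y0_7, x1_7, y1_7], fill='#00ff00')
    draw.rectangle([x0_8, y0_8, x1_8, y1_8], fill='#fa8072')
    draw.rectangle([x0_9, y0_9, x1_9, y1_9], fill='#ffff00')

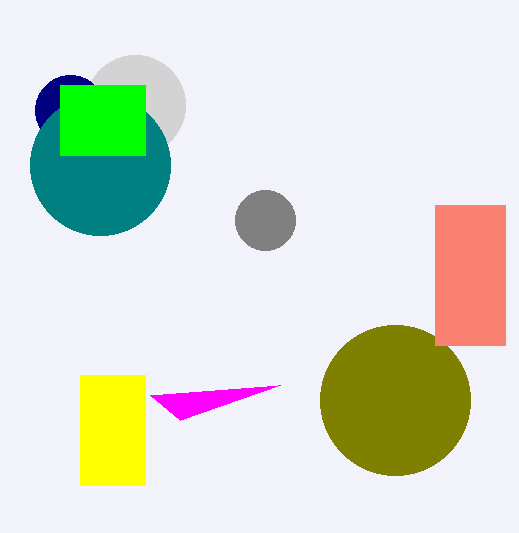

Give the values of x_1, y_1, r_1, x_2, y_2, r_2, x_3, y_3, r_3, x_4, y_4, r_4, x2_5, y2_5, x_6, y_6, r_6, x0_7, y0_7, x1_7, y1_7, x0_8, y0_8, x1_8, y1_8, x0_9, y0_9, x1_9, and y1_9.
x_1 = 395, y_1 = 400, r_1 = 75, x_2 = 135, y_2 = 105, r_2 = 50, x_3 = 265, y_3 = 220, r_3 = 30, x_4 = 70, y_4 = 110, r_4 = 35, x2_5 = 180, y2_5 = 420, x_6 = 100, y_6 = 165, r_6 = 70, x0_7 = 60, y0_7 = 85, x1_7 = 145, y1_7 = 155, x0_8 = 435, y0_8 = 205, x1_8 = 505, y1_8 = 345, x0_9 = 80, y0_9 = 375, x1_9 = 145, y1_9 = 485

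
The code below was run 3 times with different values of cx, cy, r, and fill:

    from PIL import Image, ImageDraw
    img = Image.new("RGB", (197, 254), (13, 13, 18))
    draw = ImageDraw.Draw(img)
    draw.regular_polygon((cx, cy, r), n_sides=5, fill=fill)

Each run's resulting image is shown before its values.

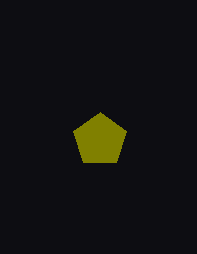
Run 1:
cx = 100; cy = 140; r = 28; fill = 'olive'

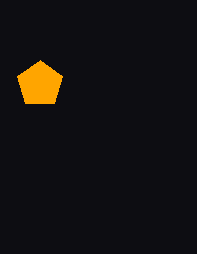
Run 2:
cx = 40; cy = 84; r = 24; fill = 'orange'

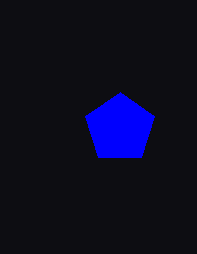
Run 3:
cx = 120; cy = 128; r = 36; fill = 'blue'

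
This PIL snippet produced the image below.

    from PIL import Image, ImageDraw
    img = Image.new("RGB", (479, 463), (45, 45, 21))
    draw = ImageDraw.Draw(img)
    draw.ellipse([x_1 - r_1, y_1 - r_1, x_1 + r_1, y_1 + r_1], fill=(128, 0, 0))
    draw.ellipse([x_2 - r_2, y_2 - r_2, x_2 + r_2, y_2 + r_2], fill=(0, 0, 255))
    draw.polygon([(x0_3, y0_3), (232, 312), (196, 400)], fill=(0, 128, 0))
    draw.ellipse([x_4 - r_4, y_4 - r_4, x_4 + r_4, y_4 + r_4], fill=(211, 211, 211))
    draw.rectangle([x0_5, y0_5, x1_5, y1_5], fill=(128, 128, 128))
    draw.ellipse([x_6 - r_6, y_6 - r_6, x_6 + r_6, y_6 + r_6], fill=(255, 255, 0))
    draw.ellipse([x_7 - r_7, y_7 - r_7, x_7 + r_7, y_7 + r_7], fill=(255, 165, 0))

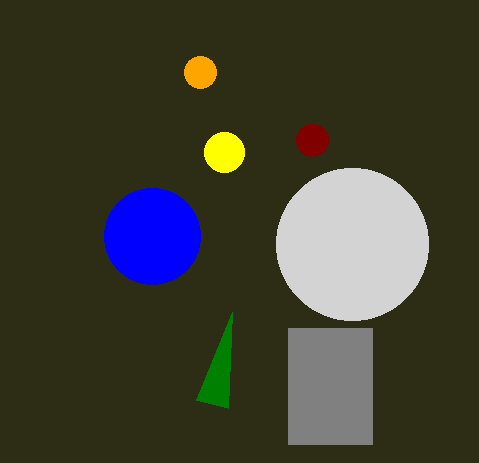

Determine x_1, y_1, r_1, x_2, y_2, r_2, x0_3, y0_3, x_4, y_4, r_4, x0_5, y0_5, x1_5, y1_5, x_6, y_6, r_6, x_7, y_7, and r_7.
x_1 = 312; y_1 = 140; r_1 = 16; x_2 = 152; y_2 = 236; r_2 = 48; x0_3 = 228; y0_3 = 408; x_4 = 352; y_4 = 244; r_4 = 76; x0_5 = 288; y0_5 = 328; x1_5 = 372; y1_5 = 444; x_6 = 224; y_6 = 152; r_6 = 20; x_7 = 200; y_7 = 72; r_7 = 16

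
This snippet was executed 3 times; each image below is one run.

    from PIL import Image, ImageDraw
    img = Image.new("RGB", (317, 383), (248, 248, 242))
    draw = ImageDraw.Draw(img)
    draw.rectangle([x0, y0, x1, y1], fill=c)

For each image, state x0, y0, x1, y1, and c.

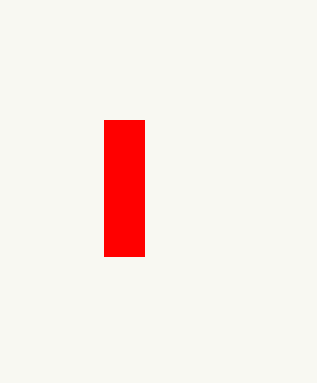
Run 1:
x0 = 104; y0 = 120; x1 = 144; y1 = 256; c = 'red'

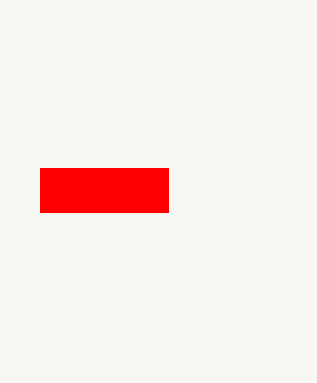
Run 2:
x0 = 40; y0 = 168; x1 = 168; y1 = 212; c = 'red'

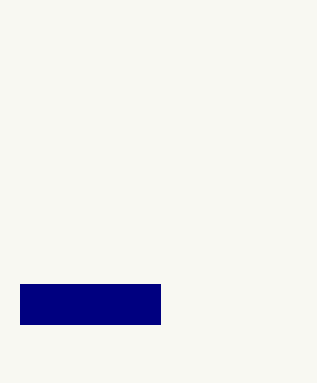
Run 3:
x0 = 20
y0 = 284
x1 = 160
y1 = 324
c = 'navy'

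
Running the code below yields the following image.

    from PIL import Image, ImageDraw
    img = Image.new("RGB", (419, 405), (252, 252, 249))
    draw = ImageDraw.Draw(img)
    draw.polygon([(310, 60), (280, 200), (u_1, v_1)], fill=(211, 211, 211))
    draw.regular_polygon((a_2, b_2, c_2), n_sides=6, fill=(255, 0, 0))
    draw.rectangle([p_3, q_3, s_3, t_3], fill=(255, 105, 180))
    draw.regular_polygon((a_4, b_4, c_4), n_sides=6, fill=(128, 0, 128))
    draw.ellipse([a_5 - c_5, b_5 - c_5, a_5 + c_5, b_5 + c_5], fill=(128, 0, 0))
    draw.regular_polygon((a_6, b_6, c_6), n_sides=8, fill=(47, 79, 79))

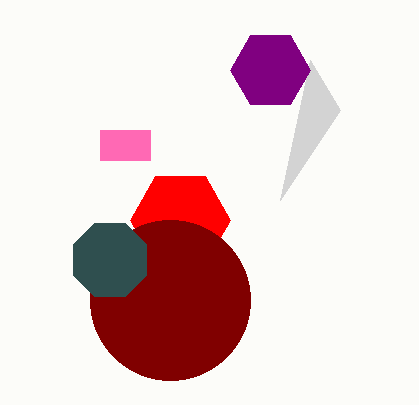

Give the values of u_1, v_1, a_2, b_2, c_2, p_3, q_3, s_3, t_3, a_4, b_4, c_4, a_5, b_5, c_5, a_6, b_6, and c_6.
u_1 = 340; v_1 = 110; a_2 = 180; b_2 = 220; c_2 = 50; p_3 = 100; q_3 = 130; s_3 = 150; t_3 = 160; a_4 = 270; b_4 = 70; c_4 = 40; a_5 = 170; b_5 = 300; c_5 = 80; a_6 = 110; b_6 = 260; c_6 = 40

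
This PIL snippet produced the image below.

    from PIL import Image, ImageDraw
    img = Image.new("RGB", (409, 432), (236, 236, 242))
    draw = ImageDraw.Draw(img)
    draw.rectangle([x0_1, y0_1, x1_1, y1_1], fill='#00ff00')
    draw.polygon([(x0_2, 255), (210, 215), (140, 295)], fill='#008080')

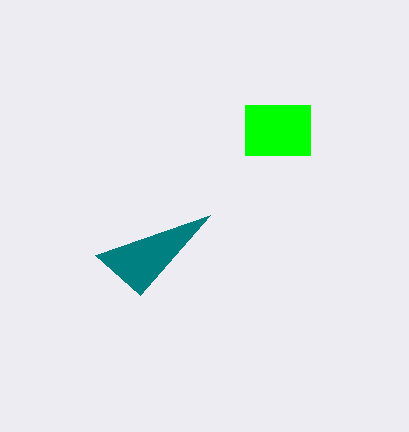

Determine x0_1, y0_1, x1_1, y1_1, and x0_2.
x0_1 = 245; y0_1 = 105; x1_1 = 310; y1_1 = 155; x0_2 = 95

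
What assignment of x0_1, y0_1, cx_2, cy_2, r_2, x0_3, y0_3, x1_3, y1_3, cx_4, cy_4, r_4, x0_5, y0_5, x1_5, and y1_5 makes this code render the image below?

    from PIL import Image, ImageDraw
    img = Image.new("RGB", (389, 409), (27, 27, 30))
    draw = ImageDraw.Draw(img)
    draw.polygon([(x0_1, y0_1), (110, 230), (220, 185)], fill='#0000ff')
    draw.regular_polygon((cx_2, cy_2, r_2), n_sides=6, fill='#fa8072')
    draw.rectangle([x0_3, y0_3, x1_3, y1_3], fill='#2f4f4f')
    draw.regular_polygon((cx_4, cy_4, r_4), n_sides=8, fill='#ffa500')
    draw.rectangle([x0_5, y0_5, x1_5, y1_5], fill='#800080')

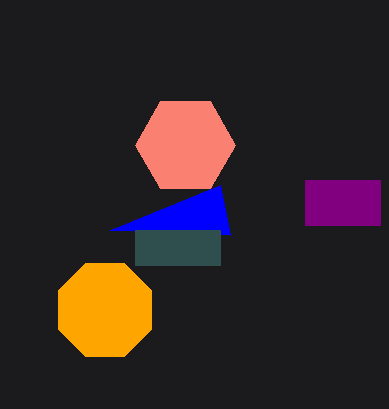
x0_1 = 230, y0_1 = 235, cx_2 = 185, cy_2 = 145, r_2 = 50, x0_3 = 135, y0_3 = 230, x1_3 = 220, y1_3 = 265, cx_4 = 105, cy_4 = 310, r_4 = 50, x0_5 = 305, y0_5 = 180, x1_5 = 380, y1_5 = 225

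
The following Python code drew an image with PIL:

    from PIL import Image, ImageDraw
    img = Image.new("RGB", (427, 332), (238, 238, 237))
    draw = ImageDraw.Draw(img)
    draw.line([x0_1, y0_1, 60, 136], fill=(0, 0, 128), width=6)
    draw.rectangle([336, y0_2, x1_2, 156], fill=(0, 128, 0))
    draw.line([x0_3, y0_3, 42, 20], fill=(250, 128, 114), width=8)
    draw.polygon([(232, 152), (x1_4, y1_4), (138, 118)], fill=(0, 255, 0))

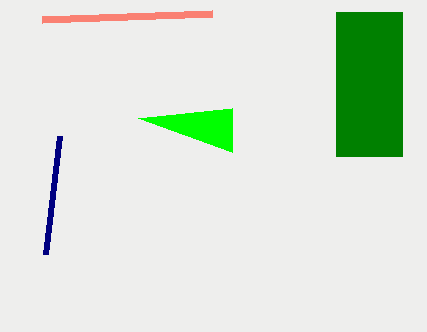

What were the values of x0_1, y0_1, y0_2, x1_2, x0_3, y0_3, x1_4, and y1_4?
x0_1 = 46, y0_1 = 254, y0_2 = 12, x1_2 = 402, x0_3 = 212, y0_3 = 14, x1_4 = 232, y1_4 = 108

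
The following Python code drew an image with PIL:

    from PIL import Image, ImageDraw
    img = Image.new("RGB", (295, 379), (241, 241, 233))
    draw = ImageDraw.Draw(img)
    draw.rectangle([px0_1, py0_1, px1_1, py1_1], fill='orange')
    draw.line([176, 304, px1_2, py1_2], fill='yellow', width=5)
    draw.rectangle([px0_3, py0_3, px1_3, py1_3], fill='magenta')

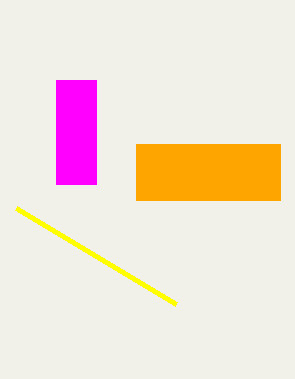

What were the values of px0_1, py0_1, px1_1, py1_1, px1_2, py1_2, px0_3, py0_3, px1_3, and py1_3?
px0_1 = 136
py0_1 = 144
px1_1 = 280
py1_1 = 200
px1_2 = 16
py1_2 = 208
px0_3 = 56
py0_3 = 80
px1_3 = 96
py1_3 = 184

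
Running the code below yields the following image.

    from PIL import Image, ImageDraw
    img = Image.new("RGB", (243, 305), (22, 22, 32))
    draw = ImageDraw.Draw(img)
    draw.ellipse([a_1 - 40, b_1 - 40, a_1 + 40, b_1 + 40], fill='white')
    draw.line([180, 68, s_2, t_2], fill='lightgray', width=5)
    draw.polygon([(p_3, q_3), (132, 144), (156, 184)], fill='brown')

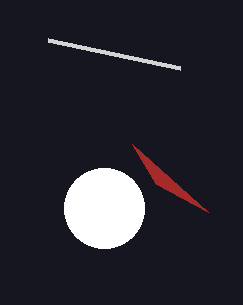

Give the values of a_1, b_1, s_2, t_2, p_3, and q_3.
a_1 = 104, b_1 = 208, s_2 = 48, t_2 = 40, p_3 = 208, q_3 = 212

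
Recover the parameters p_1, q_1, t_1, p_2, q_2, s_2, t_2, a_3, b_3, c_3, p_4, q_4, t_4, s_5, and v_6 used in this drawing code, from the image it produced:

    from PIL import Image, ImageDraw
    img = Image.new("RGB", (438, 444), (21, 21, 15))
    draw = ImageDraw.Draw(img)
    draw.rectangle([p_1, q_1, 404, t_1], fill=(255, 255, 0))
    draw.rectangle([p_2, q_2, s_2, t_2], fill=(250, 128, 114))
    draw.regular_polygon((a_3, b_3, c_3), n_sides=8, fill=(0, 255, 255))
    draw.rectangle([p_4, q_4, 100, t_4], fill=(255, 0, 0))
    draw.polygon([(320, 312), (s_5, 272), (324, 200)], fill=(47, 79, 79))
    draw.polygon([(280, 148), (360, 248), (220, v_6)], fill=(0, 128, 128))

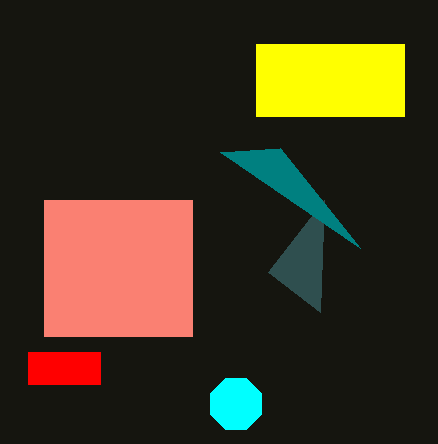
p_1 = 256
q_1 = 44
t_1 = 116
p_2 = 44
q_2 = 200
s_2 = 192
t_2 = 336
a_3 = 236
b_3 = 404
c_3 = 28
p_4 = 28
q_4 = 352
t_4 = 384
s_5 = 268
v_6 = 152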